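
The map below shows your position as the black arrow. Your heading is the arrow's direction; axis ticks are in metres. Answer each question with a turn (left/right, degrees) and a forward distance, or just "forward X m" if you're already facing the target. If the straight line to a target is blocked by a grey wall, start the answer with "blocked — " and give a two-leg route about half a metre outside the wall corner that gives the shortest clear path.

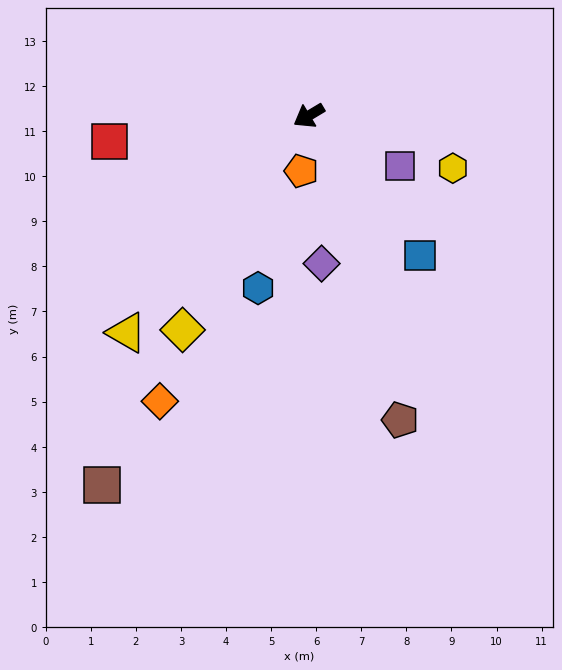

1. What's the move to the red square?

turn right 24°, forward 4.5 m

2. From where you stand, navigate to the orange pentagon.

turn left 51°, forward 1.2 m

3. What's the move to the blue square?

turn left 98°, forward 4.0 m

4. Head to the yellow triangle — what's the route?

turn left 19°, forward 6.3 m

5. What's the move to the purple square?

turn left 120°, forward 2.3 m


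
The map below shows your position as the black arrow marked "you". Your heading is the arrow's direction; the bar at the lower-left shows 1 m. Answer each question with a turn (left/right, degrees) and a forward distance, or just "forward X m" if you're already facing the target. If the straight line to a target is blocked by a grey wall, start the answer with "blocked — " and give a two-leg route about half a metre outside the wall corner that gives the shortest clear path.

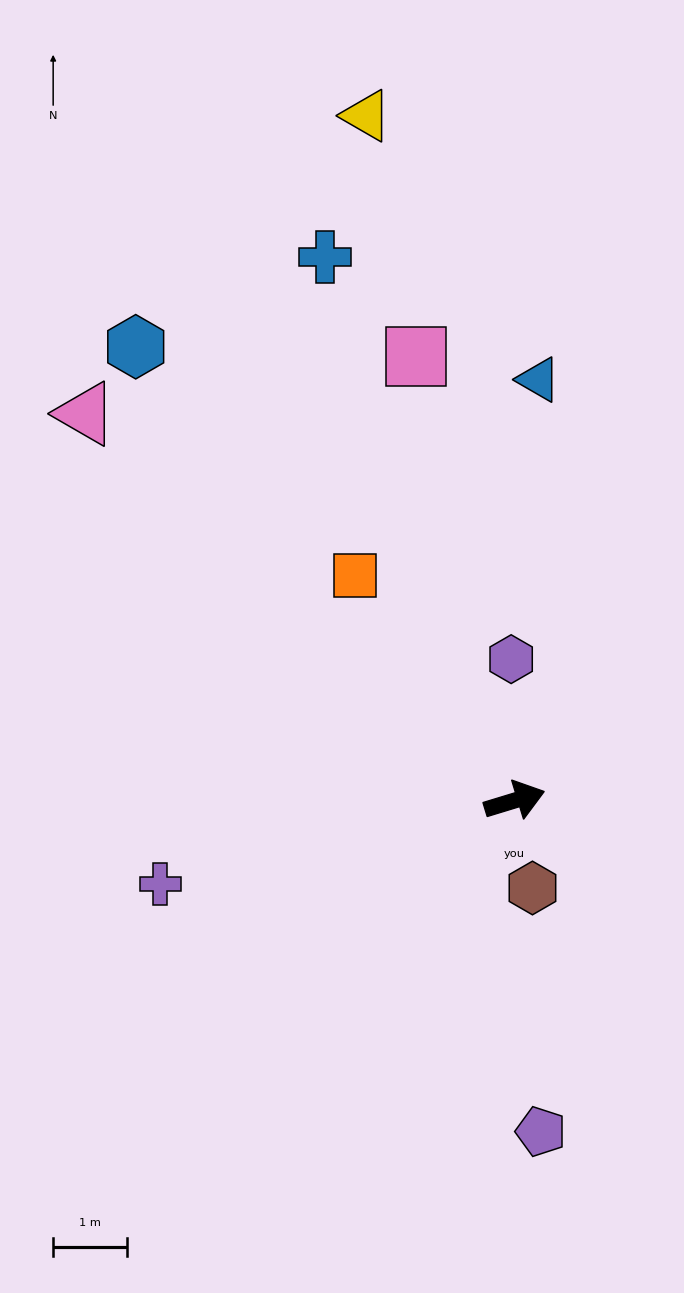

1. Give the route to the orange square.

turn left 108°, forward 3.8 m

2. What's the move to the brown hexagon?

turn right 95°, forward 1.2 m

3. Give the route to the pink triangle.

turn left 121°, forward 7.9 m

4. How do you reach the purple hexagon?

turn left 74°, forward 1.9 m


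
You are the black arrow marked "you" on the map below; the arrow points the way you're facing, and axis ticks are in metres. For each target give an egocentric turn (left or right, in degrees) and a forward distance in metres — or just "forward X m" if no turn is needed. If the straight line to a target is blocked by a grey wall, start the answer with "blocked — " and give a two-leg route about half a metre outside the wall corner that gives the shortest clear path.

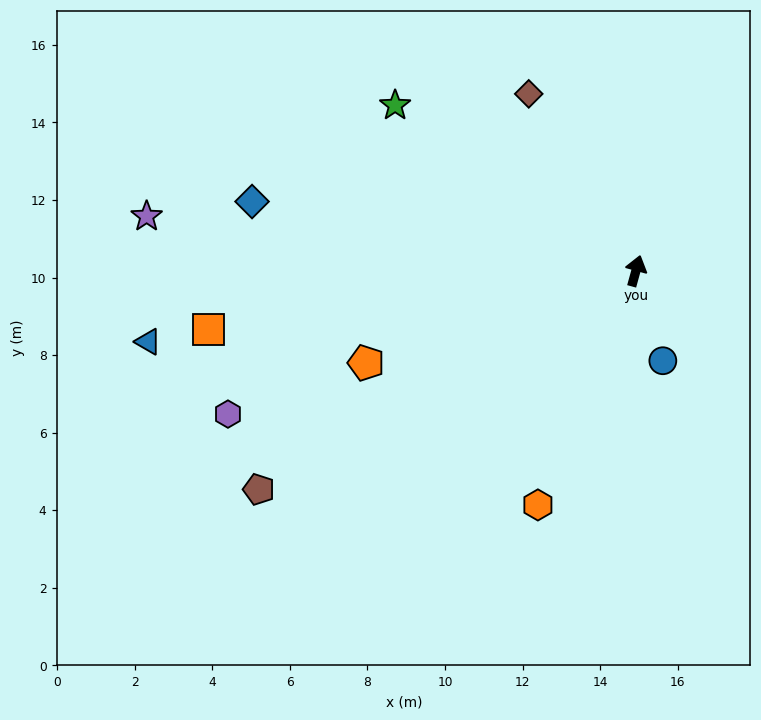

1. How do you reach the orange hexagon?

turn left 173°, forward 6.5 m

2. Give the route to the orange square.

turn left 113°, forward 11.1 m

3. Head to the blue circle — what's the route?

turn right 148°, forward 2.4 m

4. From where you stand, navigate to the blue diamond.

turn left 95°, forward 10.1 m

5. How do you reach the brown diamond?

turn left 47°, forward 5.3 m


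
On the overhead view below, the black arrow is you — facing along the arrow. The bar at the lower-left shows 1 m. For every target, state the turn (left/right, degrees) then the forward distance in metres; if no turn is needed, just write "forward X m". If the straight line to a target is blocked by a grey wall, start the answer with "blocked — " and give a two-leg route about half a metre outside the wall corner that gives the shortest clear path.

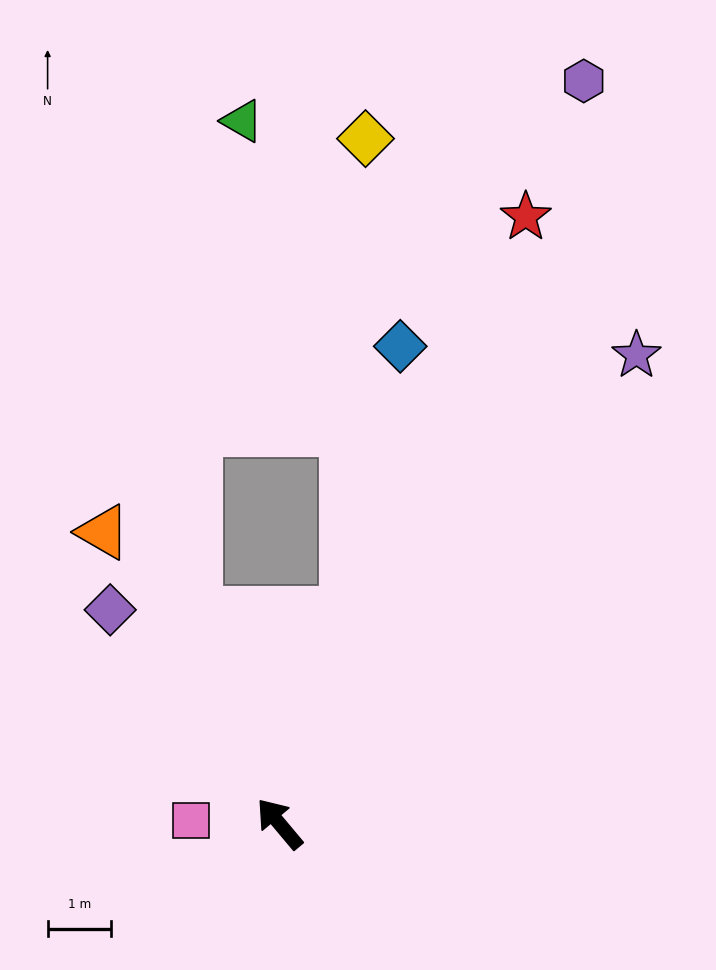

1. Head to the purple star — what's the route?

turn right 77°, forward 9.3 m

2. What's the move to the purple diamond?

forward 4.3 m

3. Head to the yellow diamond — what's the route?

blocked — turn right 58°, forward 3.5 m, then turn left 16°, forward 7.5 m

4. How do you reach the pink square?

turn left 48°, forward 1.4 m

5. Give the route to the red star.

turn right 62°, forward 10.3 m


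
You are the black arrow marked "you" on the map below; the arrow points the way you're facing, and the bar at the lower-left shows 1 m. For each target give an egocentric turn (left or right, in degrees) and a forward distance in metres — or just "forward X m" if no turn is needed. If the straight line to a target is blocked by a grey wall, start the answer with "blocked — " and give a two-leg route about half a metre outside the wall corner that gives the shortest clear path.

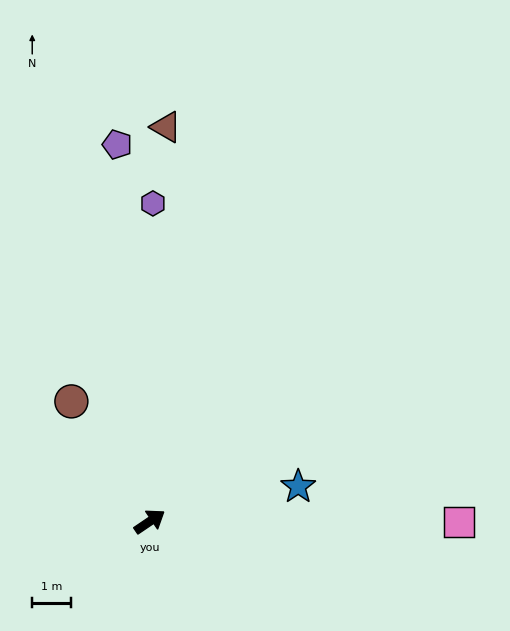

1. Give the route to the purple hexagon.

turn left 55°, forward 8.2 m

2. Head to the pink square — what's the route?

turn right 34°, forward 8.0 m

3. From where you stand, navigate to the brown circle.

turn left 89°, forward 3.7 m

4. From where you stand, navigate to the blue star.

turn right 21°, forward 3.9 m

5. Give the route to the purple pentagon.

turn left 61°, forward 9.7 m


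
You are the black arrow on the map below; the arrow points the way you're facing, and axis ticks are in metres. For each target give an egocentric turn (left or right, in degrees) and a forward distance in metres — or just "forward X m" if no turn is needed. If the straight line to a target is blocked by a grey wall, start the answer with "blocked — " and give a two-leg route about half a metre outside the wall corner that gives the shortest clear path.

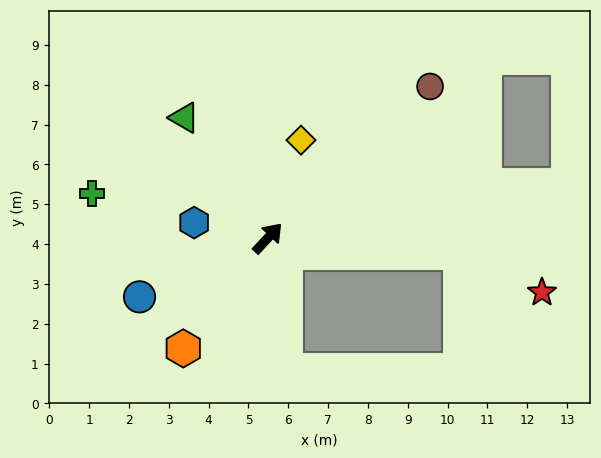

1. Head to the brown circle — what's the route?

turn right 4°, forward 5.6 m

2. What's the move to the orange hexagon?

turn right 175°, forward 3.5 m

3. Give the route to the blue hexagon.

turn left 121°, forward 1.9 m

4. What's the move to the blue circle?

turn left 158°, forward 3.5 m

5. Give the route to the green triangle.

turn left 78°, forward 3.7 m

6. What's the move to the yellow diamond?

turn left 24°, forward 2.6 m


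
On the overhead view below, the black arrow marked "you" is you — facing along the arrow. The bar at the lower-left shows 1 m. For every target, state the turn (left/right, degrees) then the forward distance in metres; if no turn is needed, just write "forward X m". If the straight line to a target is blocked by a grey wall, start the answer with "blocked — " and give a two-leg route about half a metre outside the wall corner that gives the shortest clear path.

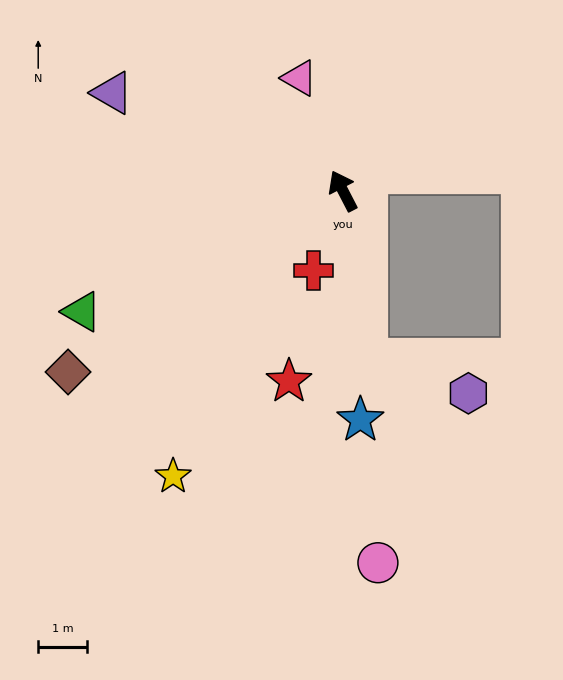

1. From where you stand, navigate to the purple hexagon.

blocked — turn left 161°, forward 3.5 m, then turn left 63°, forward 2.2 m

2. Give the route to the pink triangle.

turn right 6°, forward 2.5 m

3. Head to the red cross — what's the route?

turn left 132°, forward 1.7 m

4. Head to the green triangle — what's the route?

turn left 88°, forward 5.9 m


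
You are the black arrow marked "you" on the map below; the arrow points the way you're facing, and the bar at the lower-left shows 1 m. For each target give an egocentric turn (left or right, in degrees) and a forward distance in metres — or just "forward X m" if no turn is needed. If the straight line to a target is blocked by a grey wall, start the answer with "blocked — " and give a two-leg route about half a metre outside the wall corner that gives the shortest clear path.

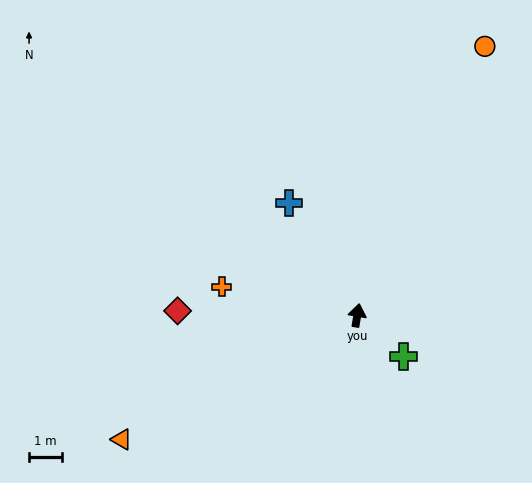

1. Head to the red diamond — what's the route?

turn left 98°, forward 5.5 m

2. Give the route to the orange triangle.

turn left 127°, forward 8.1 m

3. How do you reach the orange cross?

turn left 88°, forward 4.2 m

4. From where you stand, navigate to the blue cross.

turn left 41°, forward 4.0 m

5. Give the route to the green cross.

turn right 122°, forward 1.9 m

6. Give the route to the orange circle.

turn right 16°, forward 9.1 m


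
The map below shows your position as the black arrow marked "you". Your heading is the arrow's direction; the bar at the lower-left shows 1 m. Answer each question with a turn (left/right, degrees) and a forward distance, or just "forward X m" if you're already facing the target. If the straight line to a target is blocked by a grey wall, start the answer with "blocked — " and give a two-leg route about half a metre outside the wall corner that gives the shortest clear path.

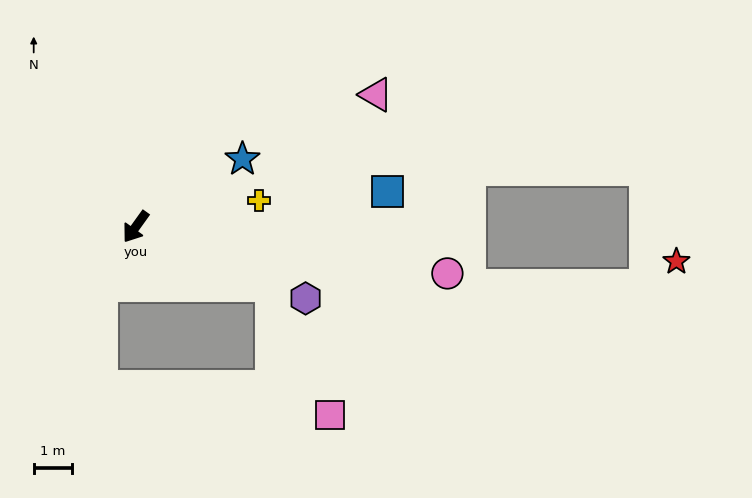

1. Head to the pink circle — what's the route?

turn left 117°, forward 8.1 m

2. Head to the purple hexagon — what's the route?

turn left 103°, forward 4.8 m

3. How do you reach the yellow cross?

turn left 138°, forward 3.3 m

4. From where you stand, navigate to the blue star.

turn left 158°, forward 3.3 m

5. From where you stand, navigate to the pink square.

blocked — turn left 102°, forward 3.8 m, then turn right 42°, forward 3.7 m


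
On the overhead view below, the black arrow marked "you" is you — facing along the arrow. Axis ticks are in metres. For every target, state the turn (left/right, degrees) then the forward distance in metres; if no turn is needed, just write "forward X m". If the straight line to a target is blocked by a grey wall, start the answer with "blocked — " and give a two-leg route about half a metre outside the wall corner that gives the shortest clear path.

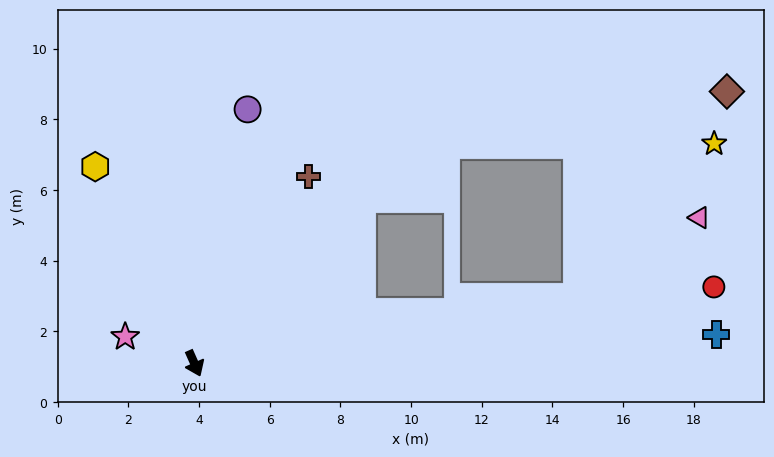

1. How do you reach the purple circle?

turn left 144°, forward 7.3 m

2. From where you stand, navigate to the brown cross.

turn left 125°, forward 6.2 m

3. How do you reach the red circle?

turn left 74°, forward 14.9 m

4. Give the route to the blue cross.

turn left 69°, forward 14.8 m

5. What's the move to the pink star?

turn right 135°, forward 2.1 m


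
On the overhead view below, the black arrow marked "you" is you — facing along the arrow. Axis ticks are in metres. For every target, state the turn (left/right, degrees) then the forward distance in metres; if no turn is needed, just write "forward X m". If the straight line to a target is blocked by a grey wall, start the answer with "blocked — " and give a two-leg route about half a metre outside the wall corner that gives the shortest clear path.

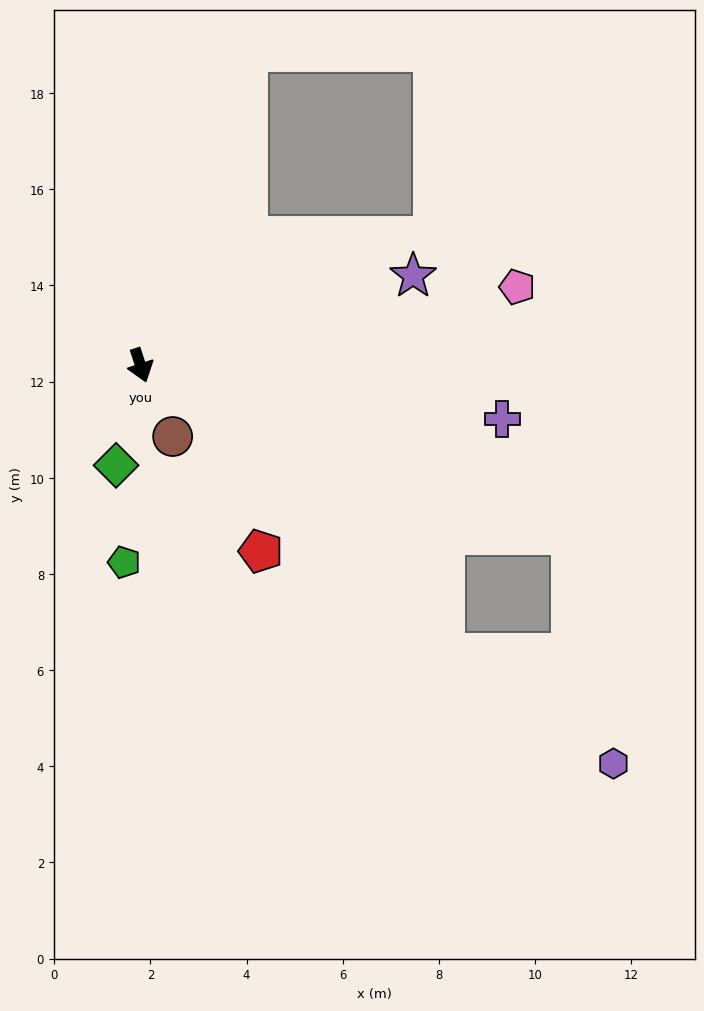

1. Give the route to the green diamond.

turn right 32°, forward 2.1 m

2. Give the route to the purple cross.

turn left 64°, forward 7.6 m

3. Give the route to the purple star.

turn left 90°, forward 6.0 m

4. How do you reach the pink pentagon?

turn left 84°, forward 8.0 m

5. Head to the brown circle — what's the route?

turn left 6°, forward 1.6 m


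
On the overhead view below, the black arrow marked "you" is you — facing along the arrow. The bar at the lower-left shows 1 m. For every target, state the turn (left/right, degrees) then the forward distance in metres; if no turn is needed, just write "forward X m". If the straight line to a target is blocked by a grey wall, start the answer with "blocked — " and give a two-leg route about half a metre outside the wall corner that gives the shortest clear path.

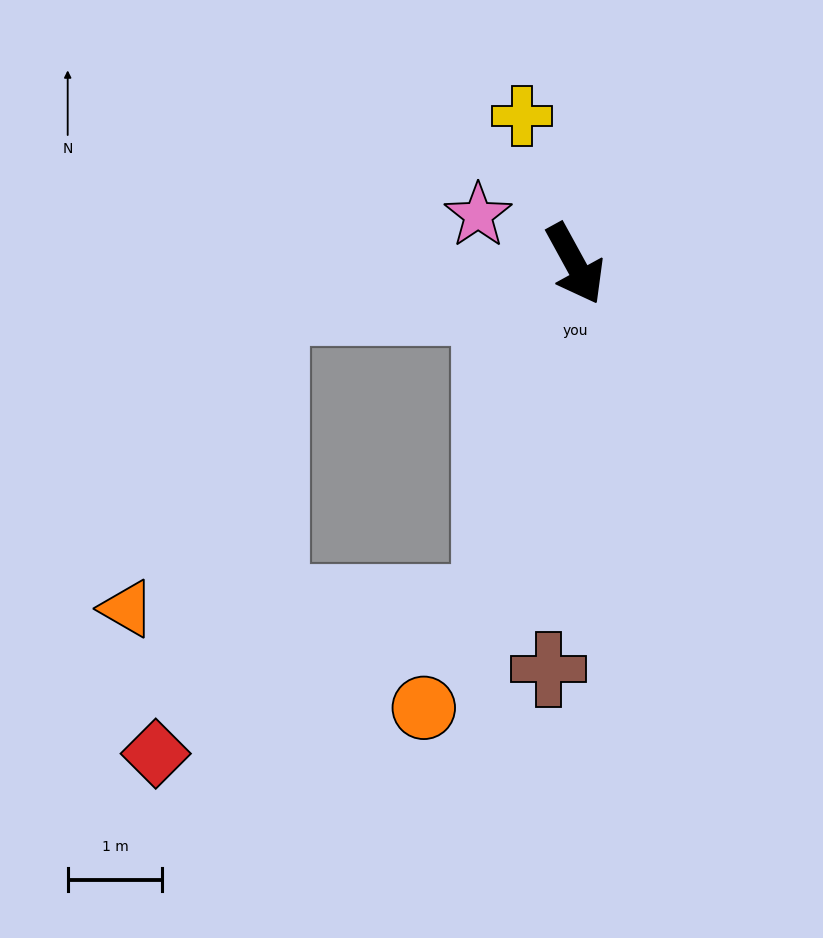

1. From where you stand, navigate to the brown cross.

turn right 32°, forward 4.3 m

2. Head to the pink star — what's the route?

turn right 145°, forward 1.1 m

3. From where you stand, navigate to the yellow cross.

turn left 171°, forward 1.7 m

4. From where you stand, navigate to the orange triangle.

blocked — turn right 111°, forward 3.3 m, then turn left 57°, forward 3.5 m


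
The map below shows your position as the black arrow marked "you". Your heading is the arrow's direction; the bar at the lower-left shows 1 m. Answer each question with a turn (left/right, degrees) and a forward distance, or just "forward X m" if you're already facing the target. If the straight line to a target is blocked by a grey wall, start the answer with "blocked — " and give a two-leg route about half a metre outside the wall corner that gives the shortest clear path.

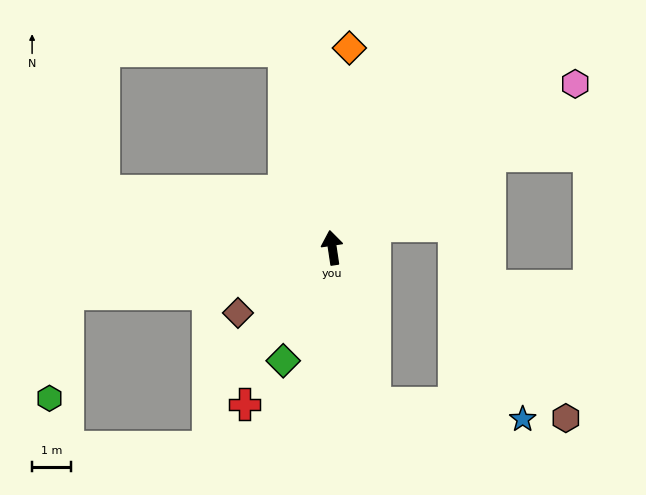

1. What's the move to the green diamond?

turn left 148°, forward 3.2 m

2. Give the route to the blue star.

blocked — turn right 173°, forward 4.2 m, then turn left 68°, forward 3.9 m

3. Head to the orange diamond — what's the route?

turn right 13°, forward 5.2 m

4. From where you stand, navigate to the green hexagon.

blocked — turn left 91°, forward 7.0 m, then turn left 71°, forward 2.7 m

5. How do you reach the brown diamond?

turn left 116°, forward 3.0 m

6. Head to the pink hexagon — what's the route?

turn right 64°, forward 7.6 m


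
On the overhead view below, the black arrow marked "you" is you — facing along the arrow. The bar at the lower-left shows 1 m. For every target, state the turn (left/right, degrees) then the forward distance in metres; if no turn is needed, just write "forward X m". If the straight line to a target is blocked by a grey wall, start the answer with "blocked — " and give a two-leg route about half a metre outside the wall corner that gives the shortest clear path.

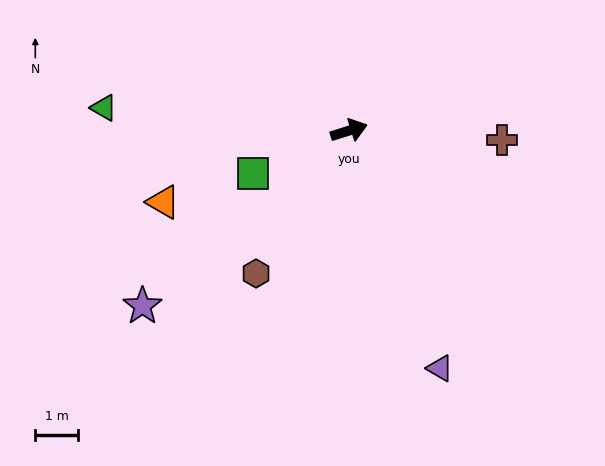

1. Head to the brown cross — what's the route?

turn right 21°, forward 3.6 m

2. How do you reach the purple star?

turn right 157°, forward 6.4 m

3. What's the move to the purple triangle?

turn right 87°, forward 6.0 m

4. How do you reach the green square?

turn right 173°, forward 2.5 m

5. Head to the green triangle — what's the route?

turn left 157°, forward 5.8 m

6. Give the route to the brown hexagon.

turn right 141°, forward 4.0 m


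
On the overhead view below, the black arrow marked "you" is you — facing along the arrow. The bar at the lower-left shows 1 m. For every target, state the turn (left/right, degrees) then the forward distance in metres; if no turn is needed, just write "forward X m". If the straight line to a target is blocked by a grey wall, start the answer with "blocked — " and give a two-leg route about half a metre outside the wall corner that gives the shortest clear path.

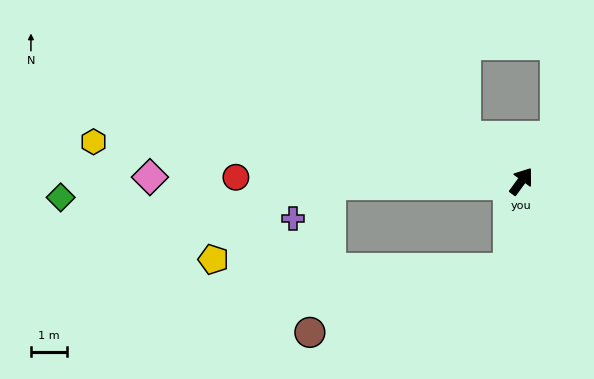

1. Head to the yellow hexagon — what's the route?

turn left 121°, forward 11.8 m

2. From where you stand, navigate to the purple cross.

blocked — turn left 127°, forward 5.2 m, then turn left 41°, forward 1.4 m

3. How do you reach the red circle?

turn left 125°, forward 7.8 m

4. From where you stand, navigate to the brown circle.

blocked — turn right 153°, forward 2.4 m, then turn right 63°, forward 5.7 m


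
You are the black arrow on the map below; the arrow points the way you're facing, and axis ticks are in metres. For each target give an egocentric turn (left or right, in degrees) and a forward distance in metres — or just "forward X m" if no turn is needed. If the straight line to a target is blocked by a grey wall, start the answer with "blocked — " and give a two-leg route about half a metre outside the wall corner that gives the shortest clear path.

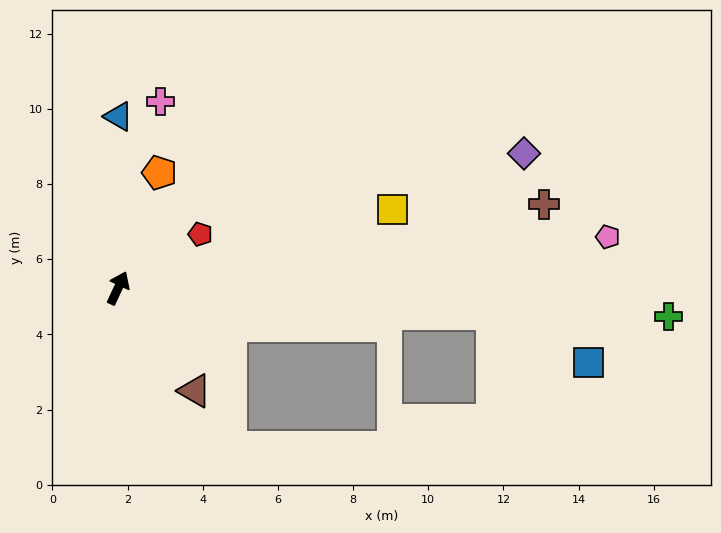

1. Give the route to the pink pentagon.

turn right 59°, forward 13.1 m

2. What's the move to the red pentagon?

turn right 32°, forward 2.6 m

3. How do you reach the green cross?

turn right 68°, forward 14.7 m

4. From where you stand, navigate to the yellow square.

turn right 49°, forward 7.6 m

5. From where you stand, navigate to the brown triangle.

turn right 118°, forward 3.4 m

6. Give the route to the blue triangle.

turn left 25°, forward 4.6 m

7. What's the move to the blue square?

blocked — turn right 69°, forward 10.0 m, then turn right 23°, forward 2.9 m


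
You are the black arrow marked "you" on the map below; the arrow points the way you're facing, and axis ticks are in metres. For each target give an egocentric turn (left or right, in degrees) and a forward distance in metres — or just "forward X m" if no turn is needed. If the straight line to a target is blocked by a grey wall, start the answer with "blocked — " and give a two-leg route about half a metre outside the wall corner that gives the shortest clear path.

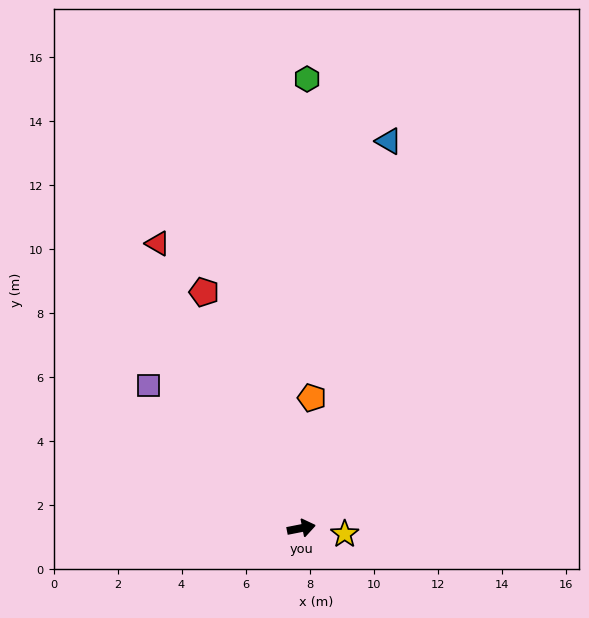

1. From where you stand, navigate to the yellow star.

turn right 19°, forward 1.4 m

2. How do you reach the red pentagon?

turn left 101°, forward 8.0 m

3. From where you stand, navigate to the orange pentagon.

turn left 74°, forward 4.1 m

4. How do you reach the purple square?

turn left 126°, forward 6.5 m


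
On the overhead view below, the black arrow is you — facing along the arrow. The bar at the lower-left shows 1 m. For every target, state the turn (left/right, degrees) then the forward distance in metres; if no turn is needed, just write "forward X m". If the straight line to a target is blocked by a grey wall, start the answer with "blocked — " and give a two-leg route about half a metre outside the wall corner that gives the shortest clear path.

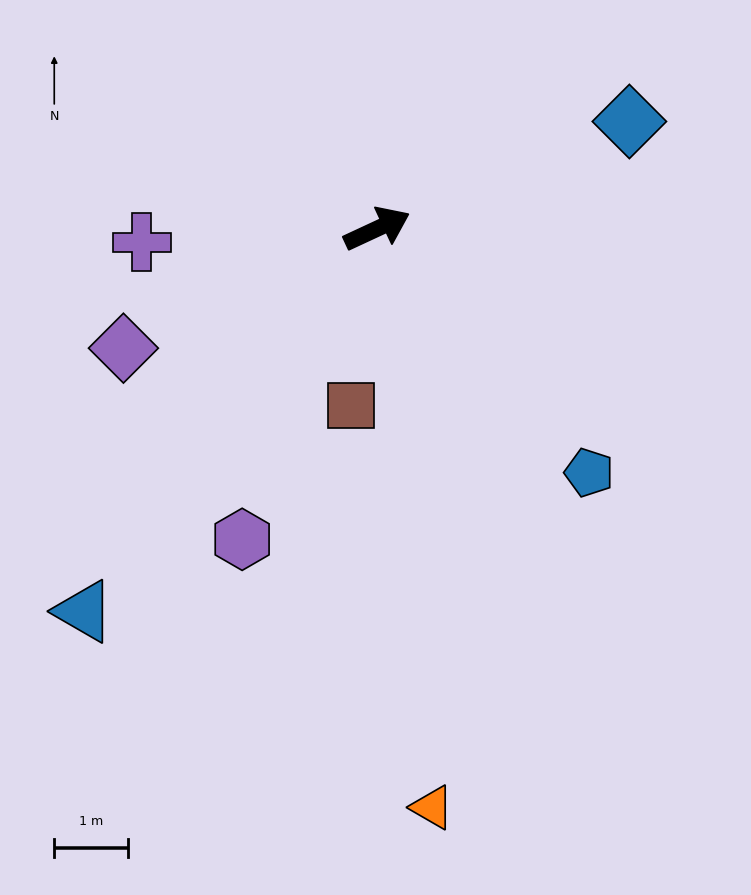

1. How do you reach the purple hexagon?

turn right 138°, forward 4.6 m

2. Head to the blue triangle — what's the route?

turn right 152°, forward 6.6 m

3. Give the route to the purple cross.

turn left 158°, forward 3.2 m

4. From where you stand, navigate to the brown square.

turn right 123°, forward 2.4 m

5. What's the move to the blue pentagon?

turn right 74°, forward 4.4 m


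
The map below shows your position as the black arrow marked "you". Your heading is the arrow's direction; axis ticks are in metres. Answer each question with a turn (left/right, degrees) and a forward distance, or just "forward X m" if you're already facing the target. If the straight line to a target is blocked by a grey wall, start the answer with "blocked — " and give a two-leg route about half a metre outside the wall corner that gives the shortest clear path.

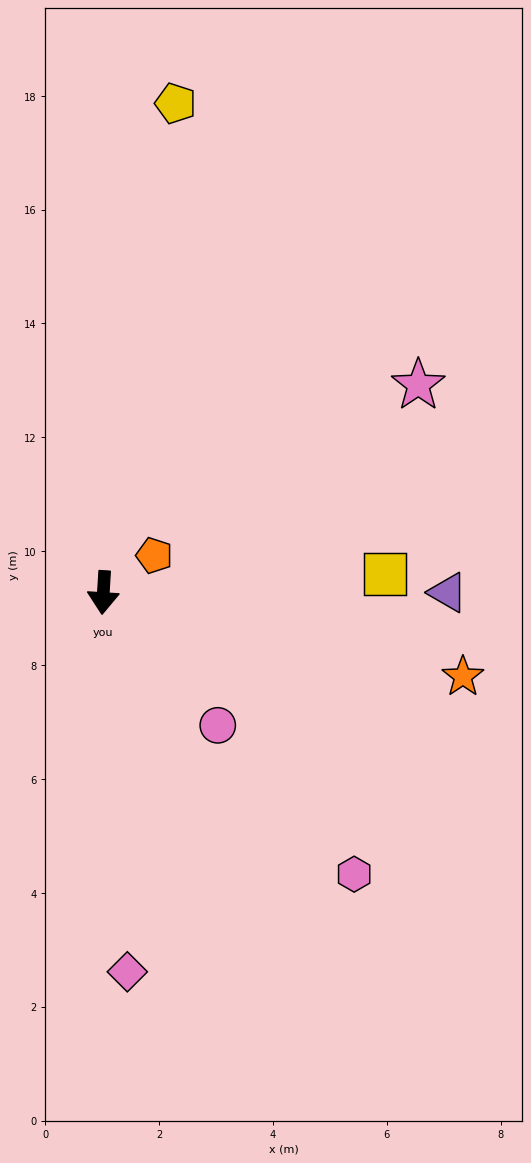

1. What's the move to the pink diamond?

turn left 7°, forward 6.7 m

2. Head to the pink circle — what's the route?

turn left 44°, forward 3.1 m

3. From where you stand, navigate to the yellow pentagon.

turn left 175°, forward 8.7 m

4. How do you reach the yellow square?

turn left 97°, forward 5.0 m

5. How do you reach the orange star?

turn left 80°, forward 6.5 m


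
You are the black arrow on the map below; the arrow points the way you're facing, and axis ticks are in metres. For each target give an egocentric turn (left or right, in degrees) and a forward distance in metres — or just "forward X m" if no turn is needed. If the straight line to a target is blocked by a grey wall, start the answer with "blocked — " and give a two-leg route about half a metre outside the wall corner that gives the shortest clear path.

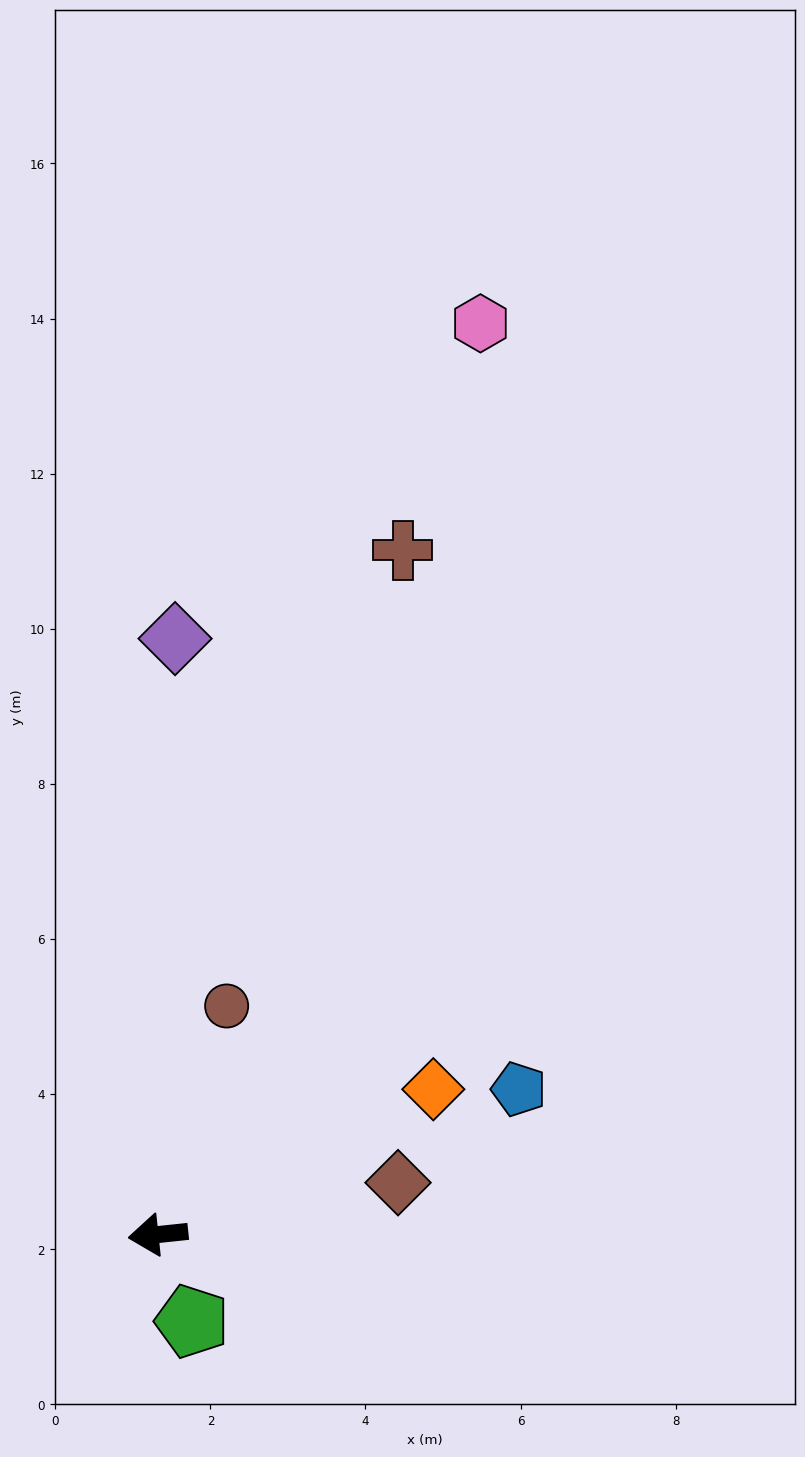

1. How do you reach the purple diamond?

turn right 98°, forward 7.7 m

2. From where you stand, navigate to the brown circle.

turn right 113°, forward 3.1 m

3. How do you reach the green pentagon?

turn left 105°, forward 1.2 m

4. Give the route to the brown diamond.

turn right 174°, forward 3.2 m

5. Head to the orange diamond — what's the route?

turn right 158°, forward 4.0 m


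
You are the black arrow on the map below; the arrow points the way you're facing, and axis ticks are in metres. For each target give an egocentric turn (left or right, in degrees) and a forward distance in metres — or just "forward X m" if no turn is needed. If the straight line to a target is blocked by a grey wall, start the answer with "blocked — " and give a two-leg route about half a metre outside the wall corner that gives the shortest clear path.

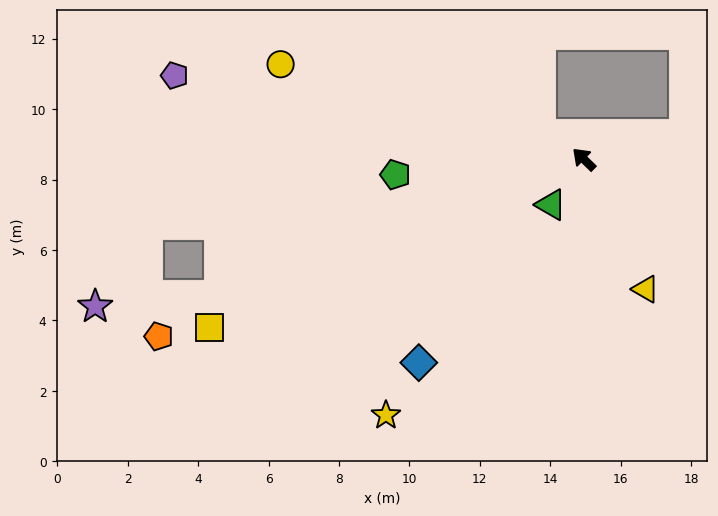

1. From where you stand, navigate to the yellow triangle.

turn left 160°, forward 4.1 m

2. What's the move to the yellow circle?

turn left 27°, forward 9.0 m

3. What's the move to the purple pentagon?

turn left 33°, forward 11.9 m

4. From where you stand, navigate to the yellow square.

turn left 68°, forward 11.7 m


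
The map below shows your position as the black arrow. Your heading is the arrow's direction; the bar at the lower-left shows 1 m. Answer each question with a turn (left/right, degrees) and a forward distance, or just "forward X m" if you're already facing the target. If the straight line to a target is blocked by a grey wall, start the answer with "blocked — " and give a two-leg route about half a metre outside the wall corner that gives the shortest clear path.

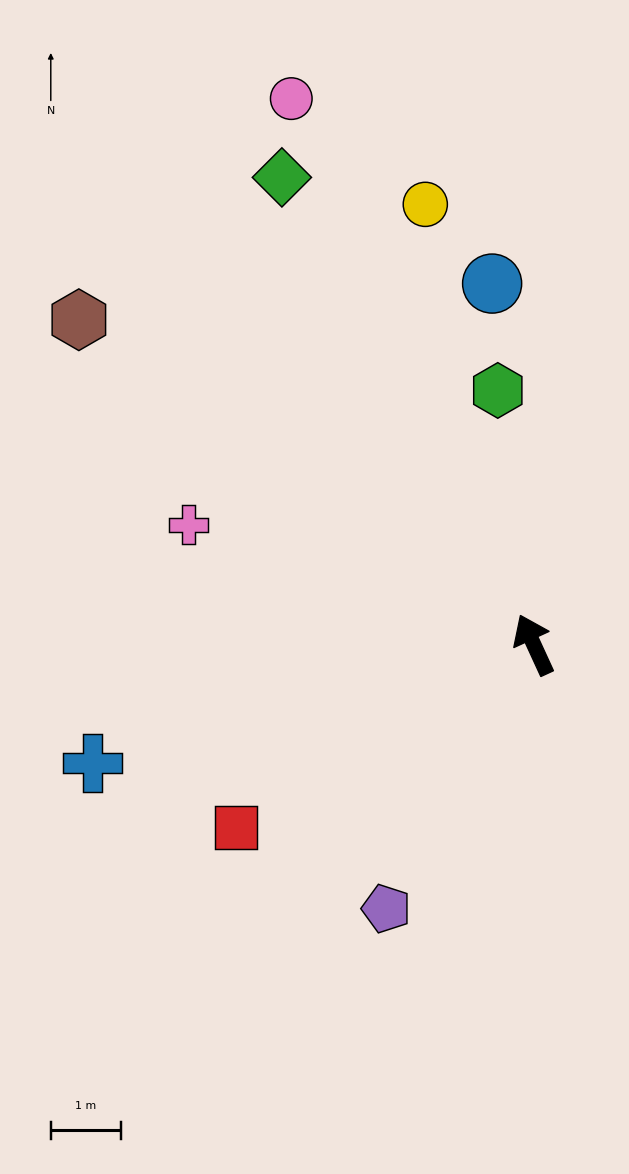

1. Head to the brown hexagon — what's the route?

turn left 30°, forward 8.0 m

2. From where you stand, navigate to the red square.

turn left 97°, forward 5.0 m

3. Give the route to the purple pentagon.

turn left 126°, forward 4.3 m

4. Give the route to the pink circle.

forward 8.5 m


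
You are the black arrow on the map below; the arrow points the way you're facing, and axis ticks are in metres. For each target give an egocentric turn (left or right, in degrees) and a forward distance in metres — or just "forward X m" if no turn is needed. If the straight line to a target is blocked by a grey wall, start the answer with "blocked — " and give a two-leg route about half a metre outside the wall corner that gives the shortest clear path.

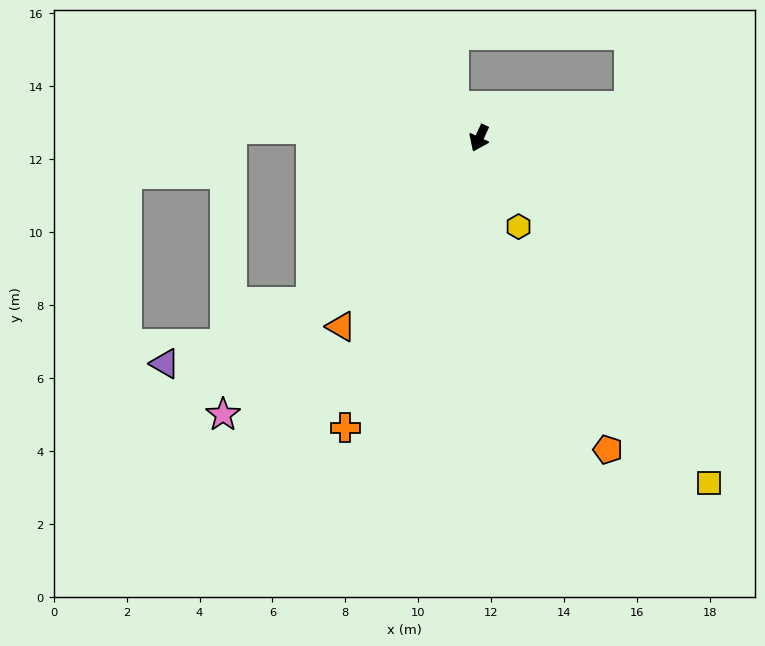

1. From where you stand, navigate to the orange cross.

forward 8.8 m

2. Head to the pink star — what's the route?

turn right 18°, forward 10.3 m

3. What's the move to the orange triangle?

turn right 11°, forward 6.4 m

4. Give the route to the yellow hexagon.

turn left 49°, forward 2.7 m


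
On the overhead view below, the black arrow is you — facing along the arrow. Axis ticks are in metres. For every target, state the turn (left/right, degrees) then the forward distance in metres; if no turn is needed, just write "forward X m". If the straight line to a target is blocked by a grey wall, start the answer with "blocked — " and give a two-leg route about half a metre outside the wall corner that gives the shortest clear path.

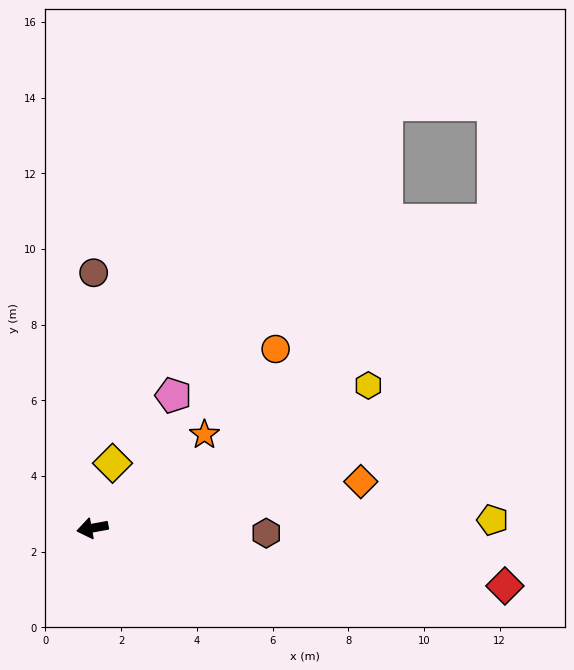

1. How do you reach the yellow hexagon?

turn right 163°, forward 8.2 m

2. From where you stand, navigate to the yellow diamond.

turn right 118°, forward 1.8 m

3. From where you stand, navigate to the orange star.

turn right 151°, forward 3.9 m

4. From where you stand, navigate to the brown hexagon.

turn left 168°, forward 4.6 m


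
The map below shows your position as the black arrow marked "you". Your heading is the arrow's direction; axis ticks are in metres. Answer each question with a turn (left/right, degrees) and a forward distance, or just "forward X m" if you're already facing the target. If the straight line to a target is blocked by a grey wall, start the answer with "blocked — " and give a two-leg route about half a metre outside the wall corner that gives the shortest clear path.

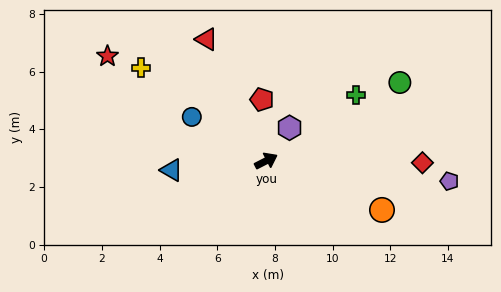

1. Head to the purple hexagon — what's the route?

turn left 28°, forward 1.4 m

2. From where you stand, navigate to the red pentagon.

turn left 67°, forward 2.1 m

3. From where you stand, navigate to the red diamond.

turn right 28°, forward 5.4 m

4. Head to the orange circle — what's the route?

turn right 50°, forward 4.4 m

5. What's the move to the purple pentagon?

turn right 33°, forward 6.4 m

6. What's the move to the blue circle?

turn left 122°, forward 3.0 m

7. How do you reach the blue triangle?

turn left 158°, forward 3.3 m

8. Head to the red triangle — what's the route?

turn left 89°, forward 4.7 m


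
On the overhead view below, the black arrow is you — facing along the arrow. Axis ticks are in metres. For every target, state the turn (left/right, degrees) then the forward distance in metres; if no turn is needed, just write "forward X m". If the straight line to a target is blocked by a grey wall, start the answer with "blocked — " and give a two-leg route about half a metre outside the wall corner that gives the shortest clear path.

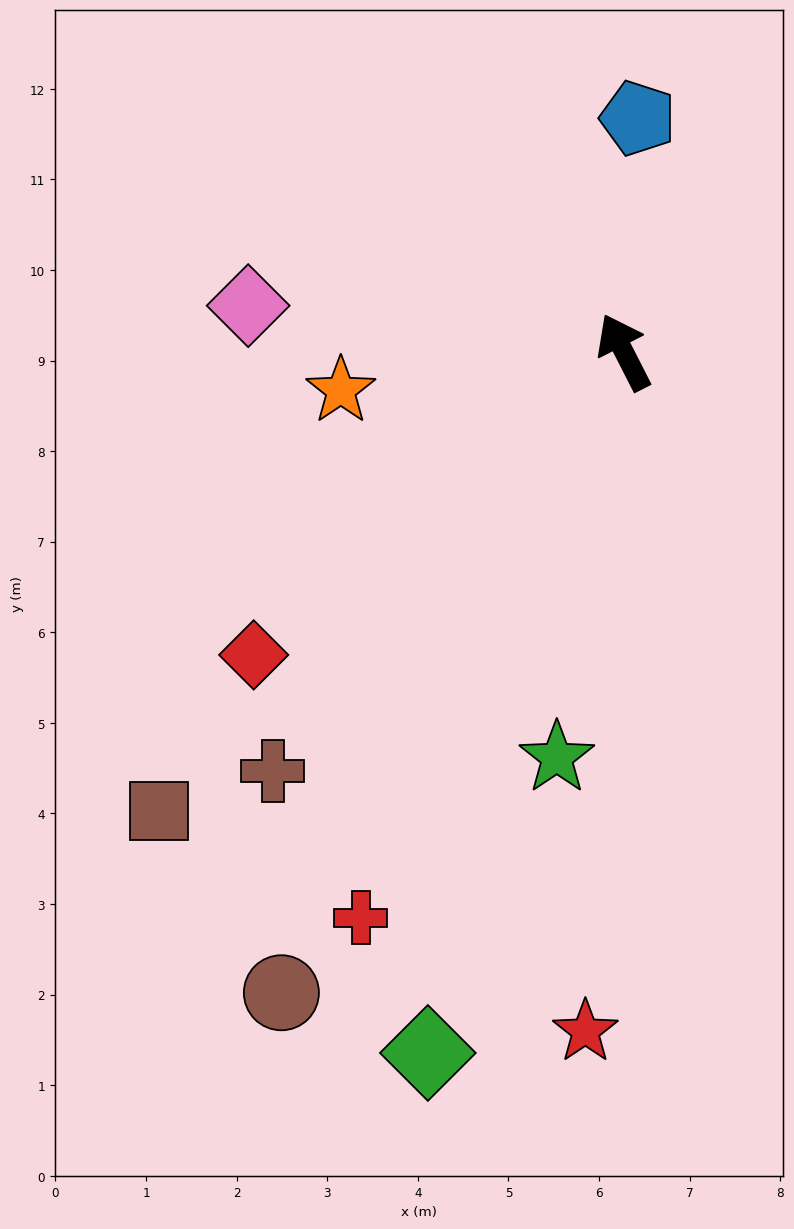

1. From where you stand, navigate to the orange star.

turn left 71°, forward 3.2 m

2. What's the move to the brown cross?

turn left 113°, forward 6.0 m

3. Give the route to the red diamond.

turn left 102°, forward 5.3 m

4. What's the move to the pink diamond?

turn left 56°, forward 4.2 m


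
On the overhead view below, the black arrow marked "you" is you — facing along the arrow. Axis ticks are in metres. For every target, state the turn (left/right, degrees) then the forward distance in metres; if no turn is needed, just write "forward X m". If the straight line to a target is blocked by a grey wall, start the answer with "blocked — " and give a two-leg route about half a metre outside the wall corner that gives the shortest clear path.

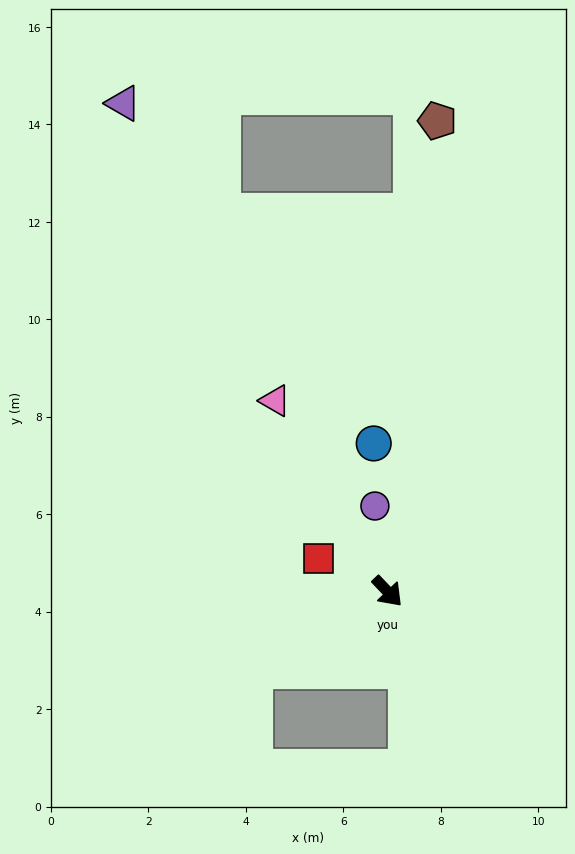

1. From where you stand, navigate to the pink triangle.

turn left 167°, forward 4.5 m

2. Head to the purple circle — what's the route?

turn left 145°, forward 1.8 m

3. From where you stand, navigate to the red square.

turn right 159°, forward 1.6 m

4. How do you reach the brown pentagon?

turn left 130°, forward 9.7 m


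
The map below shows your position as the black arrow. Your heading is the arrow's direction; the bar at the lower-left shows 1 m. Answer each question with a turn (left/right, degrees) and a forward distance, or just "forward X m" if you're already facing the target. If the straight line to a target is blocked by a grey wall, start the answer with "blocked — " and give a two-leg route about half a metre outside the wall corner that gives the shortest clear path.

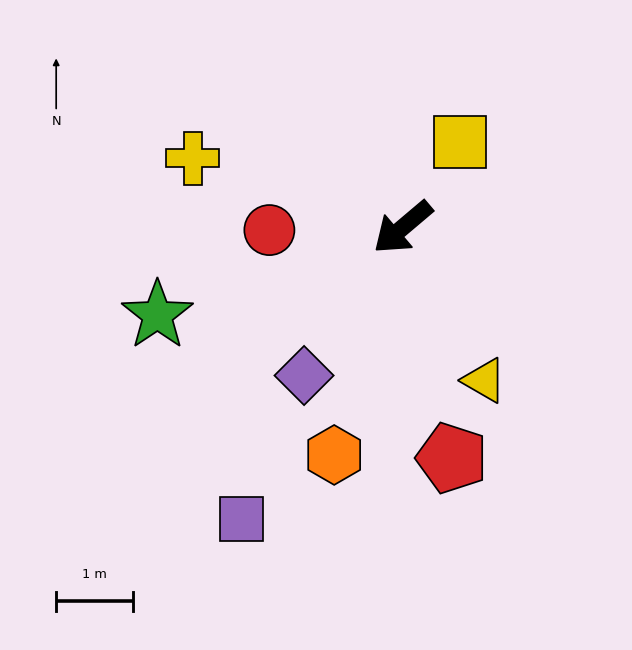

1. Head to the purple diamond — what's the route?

turn left 16°, forward 2.3 m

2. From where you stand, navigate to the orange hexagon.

turn left 33°, forward 3.1 m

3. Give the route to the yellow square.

turn right 164°, forward 1.3 m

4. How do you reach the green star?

turn right 21°, forward 3.4 m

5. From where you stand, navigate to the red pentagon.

turn left 62°, forward 3.1 m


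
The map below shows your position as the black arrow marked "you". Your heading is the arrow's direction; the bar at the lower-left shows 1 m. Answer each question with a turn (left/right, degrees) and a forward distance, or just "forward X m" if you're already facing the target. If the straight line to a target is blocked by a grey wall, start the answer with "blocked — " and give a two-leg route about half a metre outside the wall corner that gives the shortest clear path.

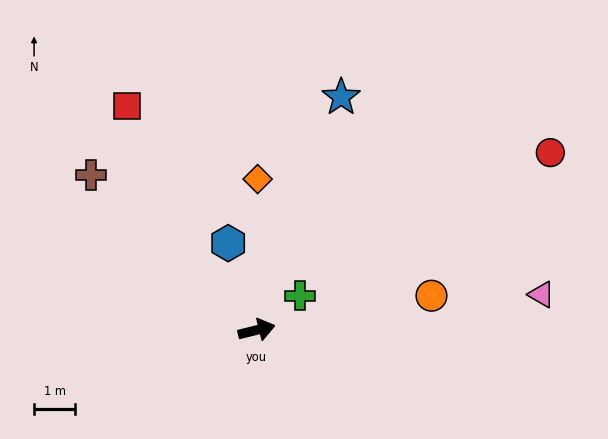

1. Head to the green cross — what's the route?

turn left 25°, forward 1.3 m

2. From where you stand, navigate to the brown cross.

turn left 123°, forward 5.5 m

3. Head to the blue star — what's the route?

turn left 56°, forward 6.0 m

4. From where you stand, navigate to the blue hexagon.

turn left 94°, forward 2.2 m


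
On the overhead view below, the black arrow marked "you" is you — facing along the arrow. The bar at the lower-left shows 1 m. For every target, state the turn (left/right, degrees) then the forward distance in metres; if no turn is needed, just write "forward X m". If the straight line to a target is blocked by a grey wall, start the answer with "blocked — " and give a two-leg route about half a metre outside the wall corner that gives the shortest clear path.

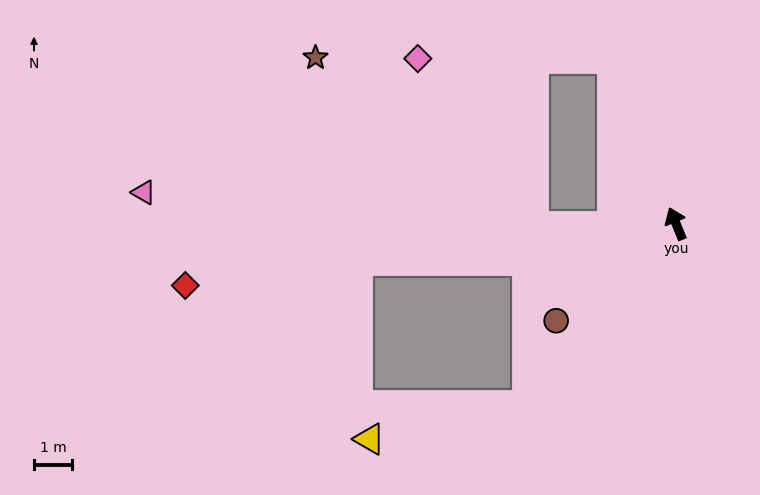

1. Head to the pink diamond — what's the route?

blocked — turn left 69°, forward 3.8 m, then turn right 57°, forward 5.3 m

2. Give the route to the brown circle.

turn left 107°, forward 4.0 m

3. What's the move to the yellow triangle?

blocked — turn left 119°, forward 6.1 m, then turn right 40°, forward 4.2 m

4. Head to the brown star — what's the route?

blocked — turn left 69°, forward 3.8 m, then turn right 39°, forward 7.2 m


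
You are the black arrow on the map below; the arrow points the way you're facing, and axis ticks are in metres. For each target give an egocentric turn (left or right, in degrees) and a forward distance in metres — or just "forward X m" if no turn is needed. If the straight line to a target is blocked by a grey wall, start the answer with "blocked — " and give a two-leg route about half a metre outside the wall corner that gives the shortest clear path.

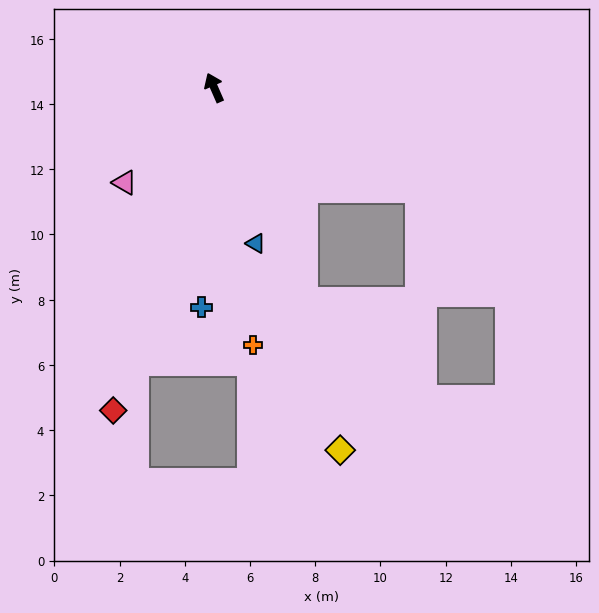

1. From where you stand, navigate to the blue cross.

turn left 153°, forward 6.7 m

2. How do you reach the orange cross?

turn left 165°, forward 8.0 m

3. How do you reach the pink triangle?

turn left 113°, forward 4.0 m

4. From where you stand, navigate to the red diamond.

turn left 139°, forward 10.4 m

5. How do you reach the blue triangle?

turn left 171°, forward 4.9 m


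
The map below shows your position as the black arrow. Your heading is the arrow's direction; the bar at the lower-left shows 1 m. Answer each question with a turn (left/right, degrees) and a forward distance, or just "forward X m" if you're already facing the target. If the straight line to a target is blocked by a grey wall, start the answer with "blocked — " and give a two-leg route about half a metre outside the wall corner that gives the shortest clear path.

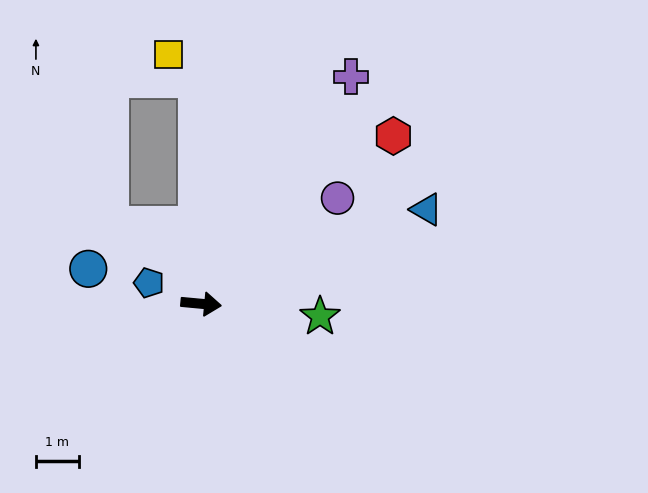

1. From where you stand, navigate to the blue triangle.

turn left 28°, forward 5.7 m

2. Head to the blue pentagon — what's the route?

turn left 163°, forward 1.3 m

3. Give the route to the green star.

forward 2.8 m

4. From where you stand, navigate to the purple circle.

turn left 43°, forward 4.0 m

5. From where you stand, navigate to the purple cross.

turn left 62°, forward 6.3 m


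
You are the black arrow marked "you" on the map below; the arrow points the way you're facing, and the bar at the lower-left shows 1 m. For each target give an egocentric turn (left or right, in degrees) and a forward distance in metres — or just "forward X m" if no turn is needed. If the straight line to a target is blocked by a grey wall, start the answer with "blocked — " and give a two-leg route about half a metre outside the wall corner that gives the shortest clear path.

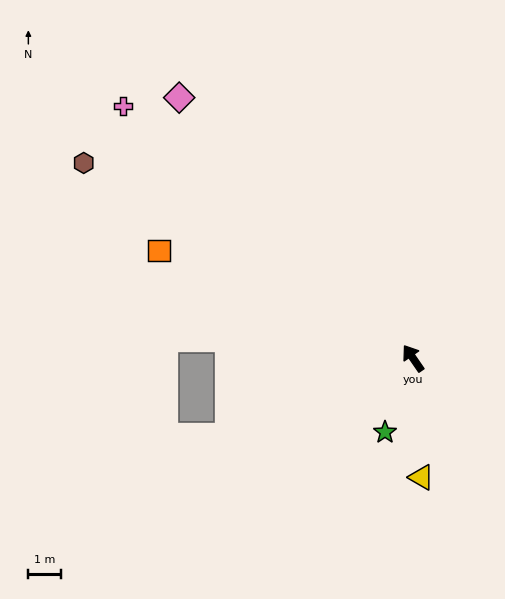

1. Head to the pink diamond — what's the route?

turn left 7°, forward 10.8 m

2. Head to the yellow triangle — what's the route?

turn left 149°, forward 3.7 m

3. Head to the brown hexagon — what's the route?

turn left 25°, forward 11.8 m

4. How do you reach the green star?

turn left 125°, forward 2.4 m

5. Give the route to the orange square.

turn left 32°, forward 8.5 m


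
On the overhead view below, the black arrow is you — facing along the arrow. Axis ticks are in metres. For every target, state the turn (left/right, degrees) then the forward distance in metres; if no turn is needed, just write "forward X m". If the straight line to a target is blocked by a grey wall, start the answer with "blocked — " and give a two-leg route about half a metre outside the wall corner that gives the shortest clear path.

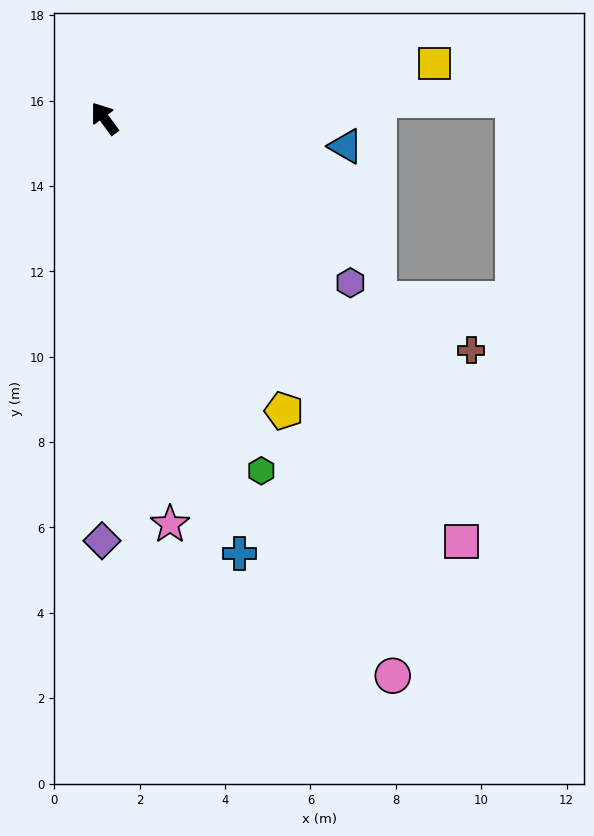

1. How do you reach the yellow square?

turn right 117°, forward 7.8 m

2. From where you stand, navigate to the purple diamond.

turn left 143°, forward 9.9 m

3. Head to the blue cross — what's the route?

turn left 161°, forward 10.7 m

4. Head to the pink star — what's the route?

turn left 153°, forward 9.6 m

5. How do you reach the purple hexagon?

turn right 160°, forward 6.9 m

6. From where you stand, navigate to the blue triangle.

turn right 133°, forward 5.7 m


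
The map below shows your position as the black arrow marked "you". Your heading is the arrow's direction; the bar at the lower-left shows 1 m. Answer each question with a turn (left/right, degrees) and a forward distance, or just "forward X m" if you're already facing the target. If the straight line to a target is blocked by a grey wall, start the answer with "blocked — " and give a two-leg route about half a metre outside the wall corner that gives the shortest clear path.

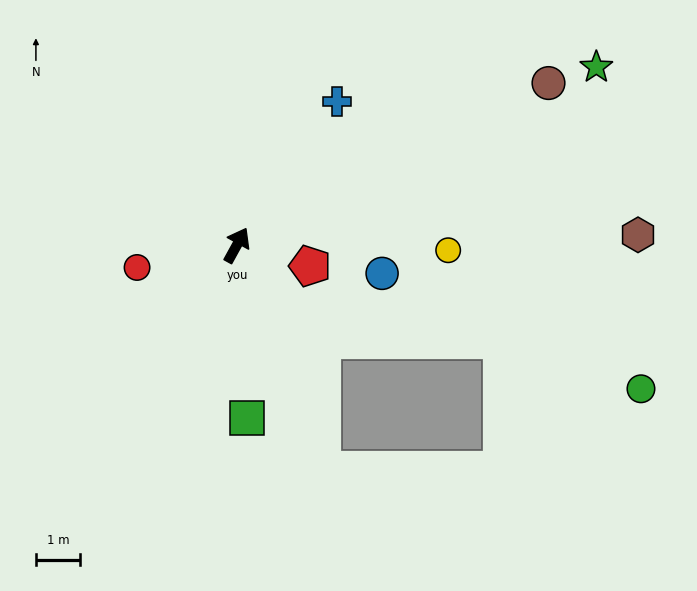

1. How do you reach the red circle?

turn left 131°, forward 2.3 m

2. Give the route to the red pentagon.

turn right 77°, forward 1.7 m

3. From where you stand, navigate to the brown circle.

turn right 34°, forward 7.9 m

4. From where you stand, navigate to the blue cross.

turn right 6°, forward 3.9 m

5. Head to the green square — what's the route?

turn right 148°, forward 3.9 m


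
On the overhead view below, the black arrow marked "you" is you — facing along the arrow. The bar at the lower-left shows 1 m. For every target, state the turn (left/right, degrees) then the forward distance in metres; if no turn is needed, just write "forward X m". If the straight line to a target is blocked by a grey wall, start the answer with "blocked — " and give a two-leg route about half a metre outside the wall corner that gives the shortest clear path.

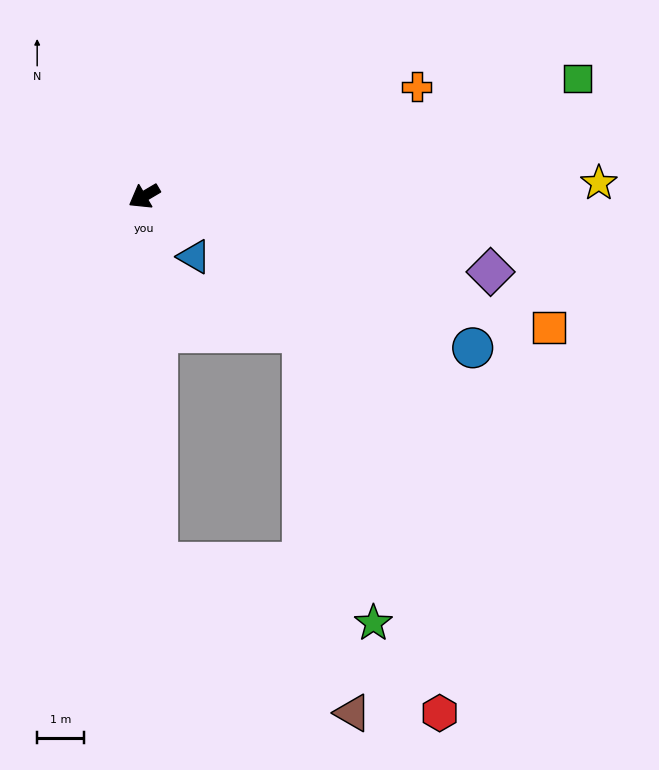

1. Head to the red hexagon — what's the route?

blocked — turn left 62°, forward 7.8 m, then turn left 59°, forward 6.8 m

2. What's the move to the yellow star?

turn left 151°, forward 9.7 m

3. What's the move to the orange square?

turn left 131°, forward 9.0 m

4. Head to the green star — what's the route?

blocked — turn left 62°, forward 7.8 m, then turn left 72°, forward 4.8 m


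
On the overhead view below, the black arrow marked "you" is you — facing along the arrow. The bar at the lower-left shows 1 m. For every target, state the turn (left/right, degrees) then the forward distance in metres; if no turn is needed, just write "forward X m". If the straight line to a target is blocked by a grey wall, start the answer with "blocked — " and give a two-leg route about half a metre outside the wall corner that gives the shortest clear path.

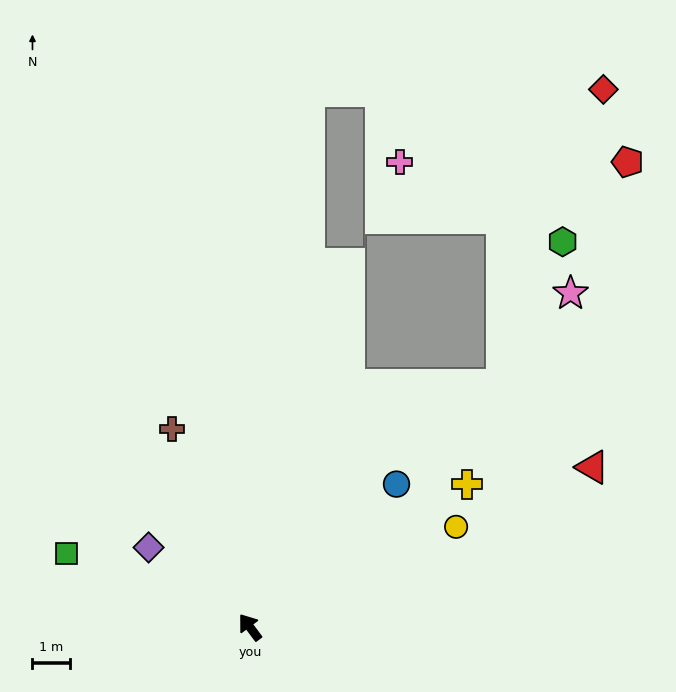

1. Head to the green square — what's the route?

turn left 31°, forward 5.3 m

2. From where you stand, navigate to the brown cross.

turn right 15°, forward 5.7 m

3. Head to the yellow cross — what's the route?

turn right 93°, forward 7.0 m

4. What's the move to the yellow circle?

turn right 101°, forward 6.2 m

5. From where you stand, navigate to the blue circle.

turn right 82°, forward 5.5 m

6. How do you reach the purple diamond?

turn left 15°, forward 3.5 m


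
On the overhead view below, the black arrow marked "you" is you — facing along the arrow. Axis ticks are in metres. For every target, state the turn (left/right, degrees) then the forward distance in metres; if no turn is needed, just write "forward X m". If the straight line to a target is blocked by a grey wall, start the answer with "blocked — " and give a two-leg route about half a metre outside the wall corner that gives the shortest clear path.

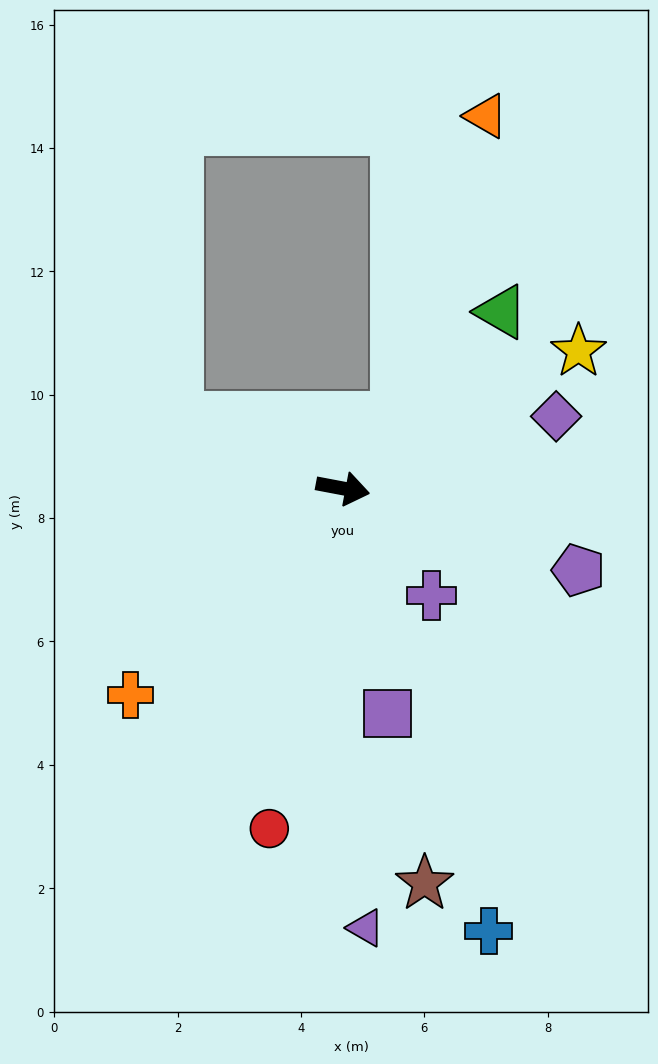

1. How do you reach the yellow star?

turn left 41°, forward 4.4 m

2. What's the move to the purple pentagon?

turn right 8°, forward 4.0 m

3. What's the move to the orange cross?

turn right 125°, forward 4.8 m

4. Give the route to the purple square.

turn right 68°, forward 3.7 m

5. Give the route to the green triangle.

turn left 59°, forward 3.8 m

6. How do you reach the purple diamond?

turn left 29°, forward 3.6 m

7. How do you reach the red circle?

turn right 91°, forward 5.6 m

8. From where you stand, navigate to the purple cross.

turn right 40°, forward 2.3 m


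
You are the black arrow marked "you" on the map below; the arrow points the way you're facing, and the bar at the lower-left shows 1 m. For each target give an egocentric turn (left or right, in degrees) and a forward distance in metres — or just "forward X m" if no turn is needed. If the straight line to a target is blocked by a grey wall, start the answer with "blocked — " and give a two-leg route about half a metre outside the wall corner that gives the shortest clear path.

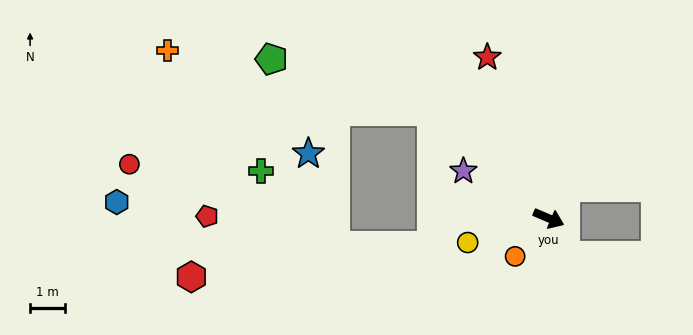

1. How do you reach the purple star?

turn left 174°, forward 2.8 m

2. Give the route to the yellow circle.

turn right 140°, forward 2.5 m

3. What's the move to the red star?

turn left 134°, forward 5.0 m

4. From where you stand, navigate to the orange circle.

turn right 108°, forward 1.5 m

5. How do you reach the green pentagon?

blocked — turn left 161°, forward 4.6 m, then turn left 24°, forward 4.9 m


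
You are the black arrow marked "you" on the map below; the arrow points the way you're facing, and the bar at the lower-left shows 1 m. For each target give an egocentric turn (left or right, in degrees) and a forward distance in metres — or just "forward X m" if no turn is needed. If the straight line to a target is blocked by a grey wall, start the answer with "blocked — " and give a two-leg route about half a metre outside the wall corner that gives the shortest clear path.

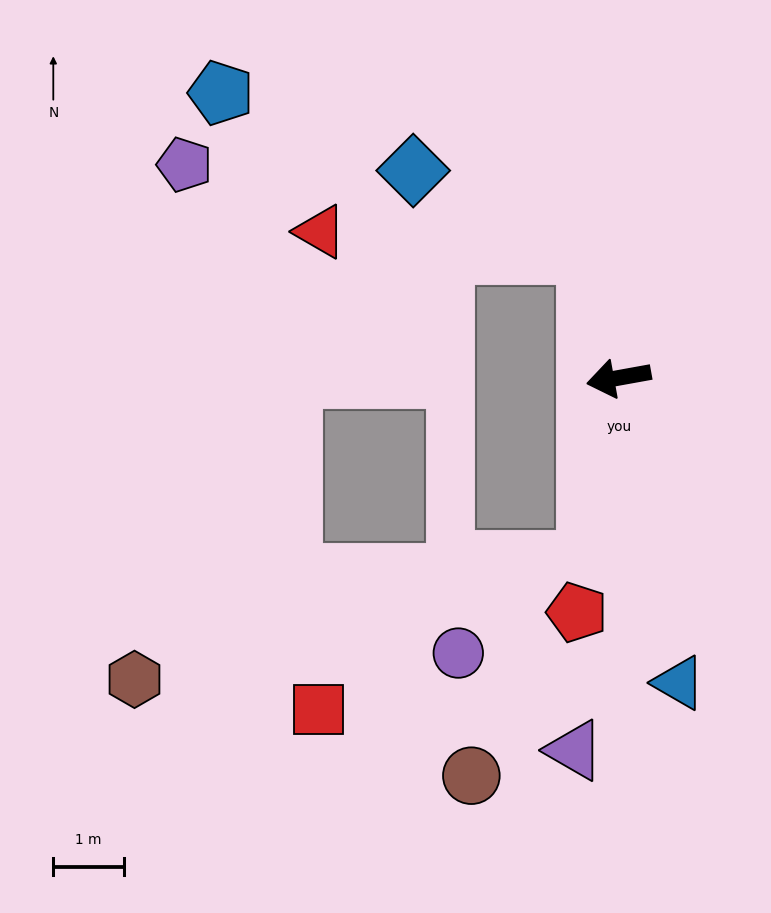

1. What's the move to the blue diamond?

blocked — turn right 86°, forward 1.8 m, then turn left 50°, forward 2.7 m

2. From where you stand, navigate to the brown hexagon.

blocked — turn left 70°, forward 2.6 m, then turn right 66°, forward 6.6 m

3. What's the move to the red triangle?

blocked — turn right 86°, forward 1.8 m, then turn left 71°, forward 3.8 m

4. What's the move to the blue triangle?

turn left 91°, forward 4.4 m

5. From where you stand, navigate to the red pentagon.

turn left 70°, forward 3.4 m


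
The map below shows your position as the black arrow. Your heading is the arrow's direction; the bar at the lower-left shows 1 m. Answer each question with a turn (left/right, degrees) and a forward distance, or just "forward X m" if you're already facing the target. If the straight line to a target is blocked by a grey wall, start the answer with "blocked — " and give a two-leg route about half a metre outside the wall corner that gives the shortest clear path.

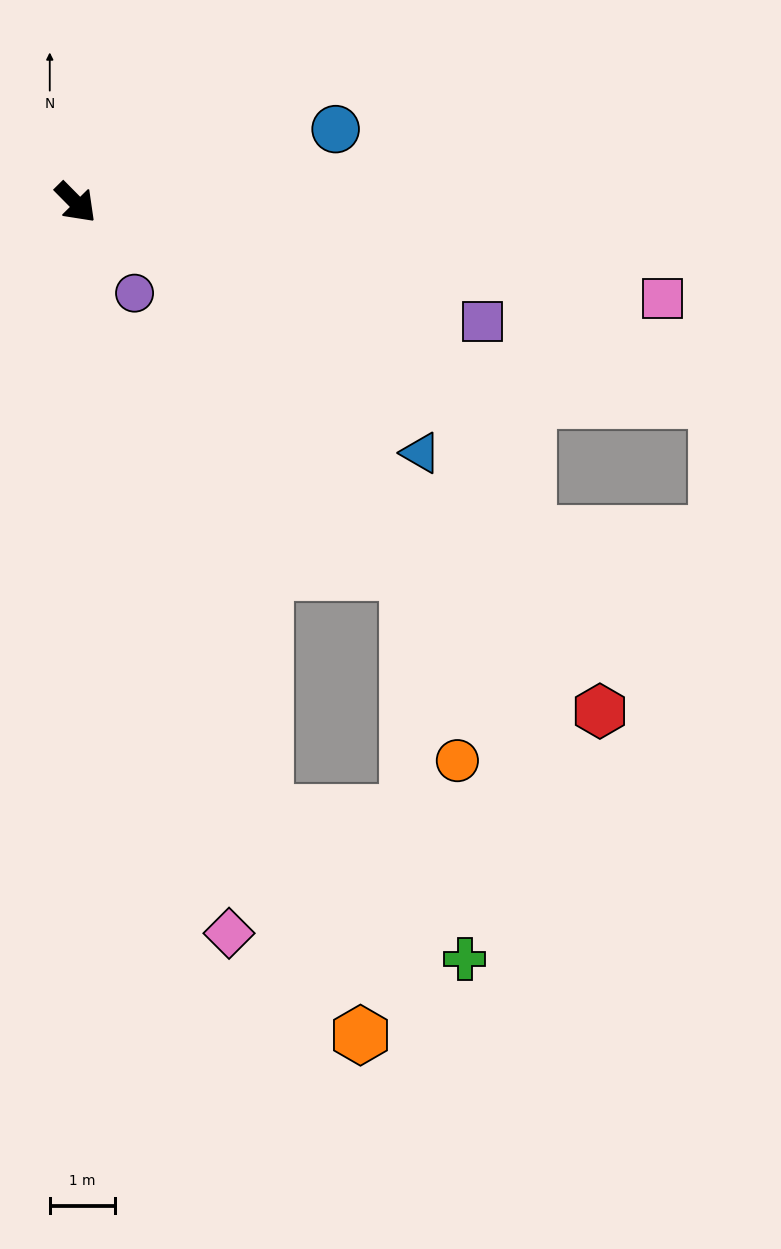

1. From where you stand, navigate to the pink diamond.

turn right 33°, forward 11.5 m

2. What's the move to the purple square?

turn left 29°, forward 6.5 m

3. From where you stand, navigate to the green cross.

blocked — turn right 27°, forward 9.9 m, then turn left 36°, forward 3.8 m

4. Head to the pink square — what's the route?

turn left 36°, forward 9.2 m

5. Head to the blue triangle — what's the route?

turn left 9°, forward 6.6 m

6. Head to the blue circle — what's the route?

turn left 61°, forward 4.2 m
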